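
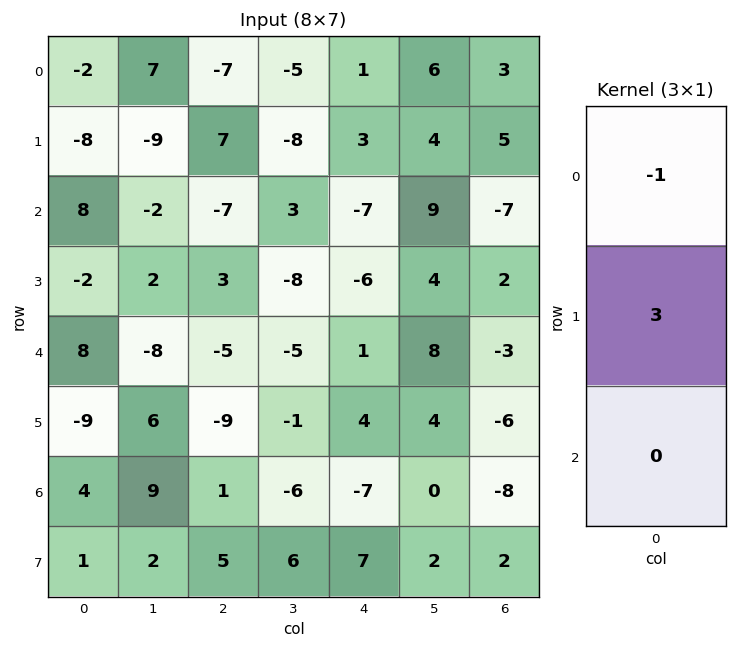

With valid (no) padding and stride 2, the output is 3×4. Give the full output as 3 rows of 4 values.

Output[0,0]: The receptive field on the input at this output position is [-2 / -8 / 8]. Elementwise product with the kernel and sum: -2·-1 + -8·3.
Output[0,1]: The receptive field on the input at this output position is [-7 / 7 / -7]. Elementwise product with the kernel and sum: -7·-1 + 7·3.

-22 28 8 12
-14 16 -11 13
-35 -22 11 -15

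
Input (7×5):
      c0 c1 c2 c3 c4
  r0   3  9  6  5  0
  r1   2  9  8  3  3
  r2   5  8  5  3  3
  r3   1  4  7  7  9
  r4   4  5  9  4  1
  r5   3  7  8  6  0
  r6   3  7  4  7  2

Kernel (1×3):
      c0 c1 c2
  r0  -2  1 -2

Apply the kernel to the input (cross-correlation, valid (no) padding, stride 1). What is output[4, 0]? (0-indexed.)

-21

The receptive field on the input at this output position is [4 5 9]. Elementwise product with the kernel and sum: 4·-2 + 5·1 + 9·-2.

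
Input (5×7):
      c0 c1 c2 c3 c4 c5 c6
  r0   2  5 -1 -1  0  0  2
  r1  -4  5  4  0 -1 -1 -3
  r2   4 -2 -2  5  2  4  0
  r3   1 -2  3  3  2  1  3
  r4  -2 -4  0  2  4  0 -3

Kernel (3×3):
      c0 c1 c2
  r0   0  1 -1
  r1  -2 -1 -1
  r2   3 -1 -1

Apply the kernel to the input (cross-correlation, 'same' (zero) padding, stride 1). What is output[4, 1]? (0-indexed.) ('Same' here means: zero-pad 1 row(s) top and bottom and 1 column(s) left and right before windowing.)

3

The receptive field on the zero-padded input at this output position is [1 -2 3 / -2 -4 0 / 0 0 0]. Elementwise product with the kernel and sum: -2·1 + 3·-1 + -2·-2 + -4·-1 + 0·-1 + 0·3 + 0·-1 + 0·-1.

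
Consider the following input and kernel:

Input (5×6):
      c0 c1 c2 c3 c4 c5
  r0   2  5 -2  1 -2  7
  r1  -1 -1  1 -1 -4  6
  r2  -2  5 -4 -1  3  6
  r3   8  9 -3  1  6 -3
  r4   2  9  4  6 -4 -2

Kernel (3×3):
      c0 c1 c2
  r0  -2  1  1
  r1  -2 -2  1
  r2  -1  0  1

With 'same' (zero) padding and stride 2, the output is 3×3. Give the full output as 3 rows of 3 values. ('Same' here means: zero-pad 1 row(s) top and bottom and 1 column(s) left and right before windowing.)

0 -5 16
16 -9 2
22 -40 -5

Output[0,0]: The receptive field on the zero-padded input at this output position is [0 0 0 / 0 2 5 / 0 -1 -1]. Elementwise product with the kernel and sum: 0·-2 + 0·1 + 0·1 + 0·-2 + 2·-2 + 5·1 + 0·-1 + -1·1.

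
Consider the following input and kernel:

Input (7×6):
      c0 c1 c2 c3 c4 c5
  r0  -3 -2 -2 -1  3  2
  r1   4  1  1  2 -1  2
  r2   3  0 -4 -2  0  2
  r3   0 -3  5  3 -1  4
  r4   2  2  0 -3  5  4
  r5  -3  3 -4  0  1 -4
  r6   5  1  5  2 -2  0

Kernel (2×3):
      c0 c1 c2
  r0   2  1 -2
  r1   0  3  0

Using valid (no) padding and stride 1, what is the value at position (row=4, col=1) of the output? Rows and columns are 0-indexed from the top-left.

-2

The receptive field on the input at this output position is [2 0 -3 / 3 -4 0]. Elementwise product with the kernel and sum: 2·2 + 0·1 + -3·-2 + -4·3.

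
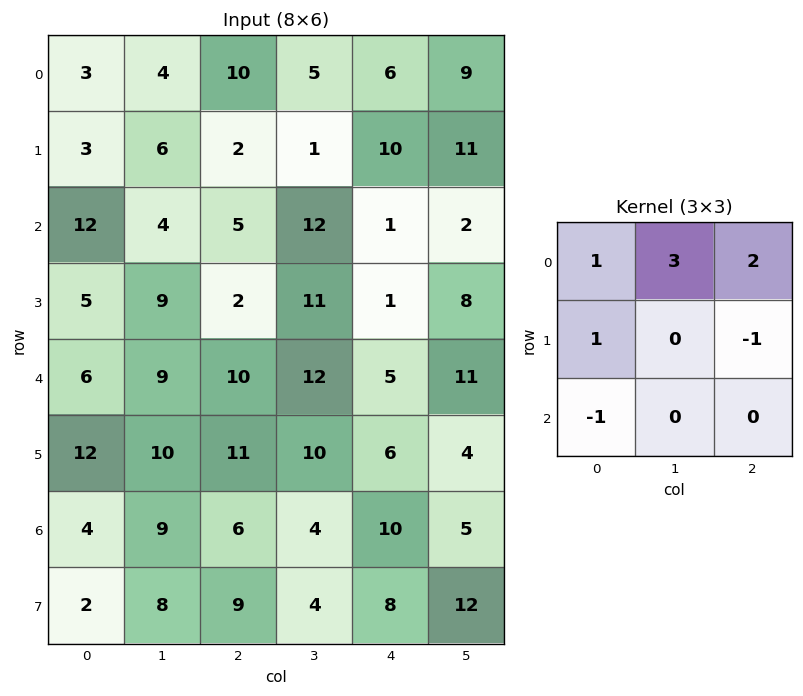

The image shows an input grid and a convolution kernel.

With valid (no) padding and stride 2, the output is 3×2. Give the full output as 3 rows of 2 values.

Output[0,0]: The receptive field on the input at this output position is [3 4 10 / 3 6 2 / 12 4 5]. Elementwise product with the kernel and sum: 3·1 + 4·3 + 10·2 + 3·1 + 2·-1 + 12·-1.

24 24
31 34
50 55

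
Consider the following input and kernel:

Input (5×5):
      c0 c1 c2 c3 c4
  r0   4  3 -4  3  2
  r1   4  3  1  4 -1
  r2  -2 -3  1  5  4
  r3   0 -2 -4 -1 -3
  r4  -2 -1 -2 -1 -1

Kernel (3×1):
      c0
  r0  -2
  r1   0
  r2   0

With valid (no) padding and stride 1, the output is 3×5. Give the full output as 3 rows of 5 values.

-8 -6 8 -6 -4
-8 -6 -2 -8 2
4 6 -2 -10 -8

Output[0,0]: The receptive field on the input at this output position is [4 / 4 / -2]. Elementwise product with the kernel and sum: 4·-2.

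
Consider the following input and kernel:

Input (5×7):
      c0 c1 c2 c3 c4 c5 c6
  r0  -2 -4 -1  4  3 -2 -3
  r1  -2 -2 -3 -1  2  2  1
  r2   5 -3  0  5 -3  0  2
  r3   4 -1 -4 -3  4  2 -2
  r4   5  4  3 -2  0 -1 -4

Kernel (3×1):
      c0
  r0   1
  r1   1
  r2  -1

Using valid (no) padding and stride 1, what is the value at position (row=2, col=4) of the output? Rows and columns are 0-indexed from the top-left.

1

The receptive field on the input at this output position is [-3 / 4 / 0]. Elementwise product with the kernel and sum: -3·1 + 4·1 + 0·-1.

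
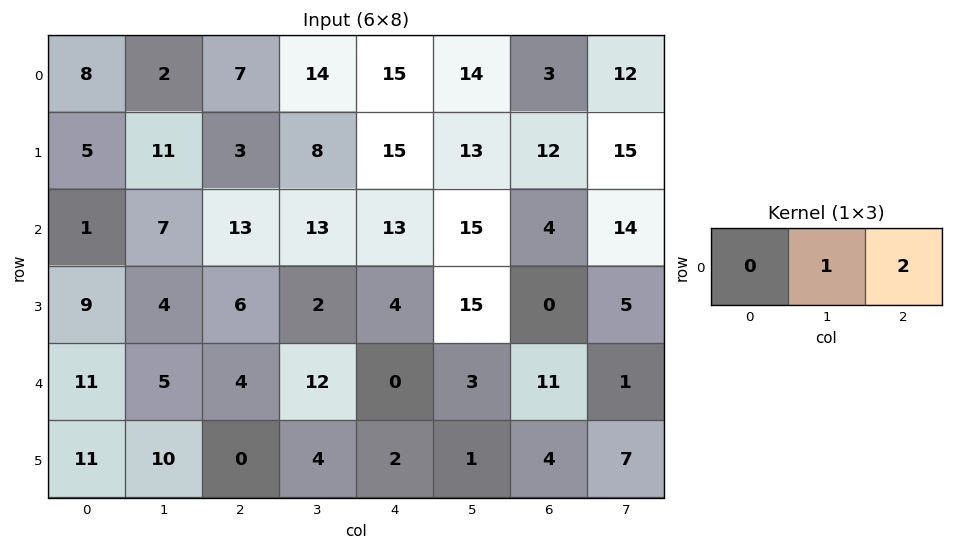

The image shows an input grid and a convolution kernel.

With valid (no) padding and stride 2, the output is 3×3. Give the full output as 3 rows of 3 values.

16 44 20
33 39 23
13 12 25

Output[0,0]: The receptive field on the input at this output position is [8 2 7]. Elementwise product with the kernel and sum: 2·1 + 7·2.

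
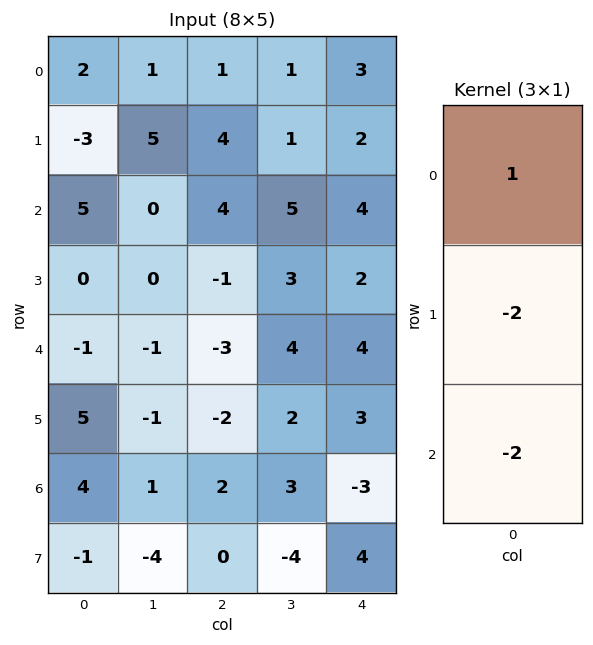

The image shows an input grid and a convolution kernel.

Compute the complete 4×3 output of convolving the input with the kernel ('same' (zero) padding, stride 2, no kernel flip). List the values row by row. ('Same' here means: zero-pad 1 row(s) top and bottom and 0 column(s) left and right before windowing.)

Output[0,0]: The receptive field on the zero-padded input at this output position is [0 / 2 / -3]. Elementwise product with the kernel and sum: 0·1 + 2·-2 + -3·-2.

2 -10 -10
-13 -2 -10
-8 9 -12
-1 -6 1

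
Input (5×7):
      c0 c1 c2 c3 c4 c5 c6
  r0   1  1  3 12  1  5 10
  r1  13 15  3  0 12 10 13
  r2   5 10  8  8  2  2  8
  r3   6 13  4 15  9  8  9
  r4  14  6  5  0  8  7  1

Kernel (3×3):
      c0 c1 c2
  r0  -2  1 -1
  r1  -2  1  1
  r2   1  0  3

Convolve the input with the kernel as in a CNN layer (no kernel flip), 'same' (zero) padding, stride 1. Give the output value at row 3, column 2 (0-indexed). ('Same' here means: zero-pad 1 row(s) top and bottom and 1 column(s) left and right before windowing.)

The receptive field on the zero-padded input at this output position is [10 8 8 / 13 4 15 / 6 5 0]. Elementwise product with the kernel and sum: 10·-2 + 8·1 + 8·-1 + 13·-2 + 4·1 + 15·1 + 6·1 + 0·3.

-21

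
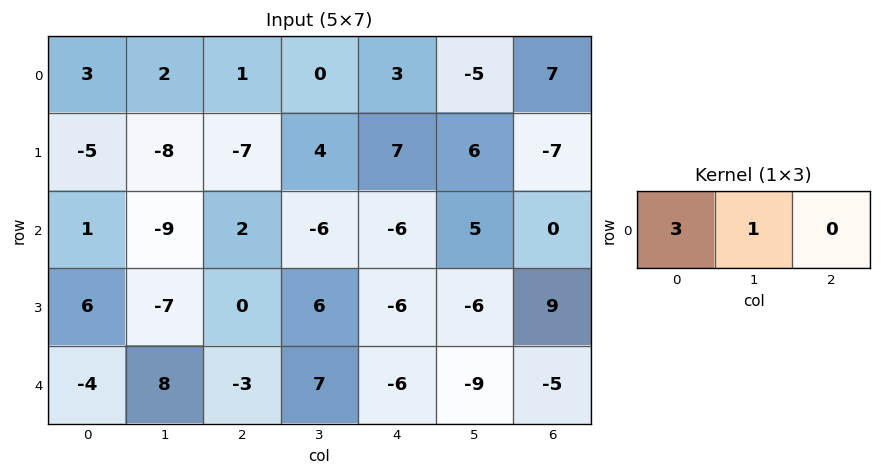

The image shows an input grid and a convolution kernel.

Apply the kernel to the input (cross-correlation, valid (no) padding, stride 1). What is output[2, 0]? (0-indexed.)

The receptive field on the input at this output position is [1 -9 2]. Elementwise product with the kernel and sum: 1·3 + -9·1.

-6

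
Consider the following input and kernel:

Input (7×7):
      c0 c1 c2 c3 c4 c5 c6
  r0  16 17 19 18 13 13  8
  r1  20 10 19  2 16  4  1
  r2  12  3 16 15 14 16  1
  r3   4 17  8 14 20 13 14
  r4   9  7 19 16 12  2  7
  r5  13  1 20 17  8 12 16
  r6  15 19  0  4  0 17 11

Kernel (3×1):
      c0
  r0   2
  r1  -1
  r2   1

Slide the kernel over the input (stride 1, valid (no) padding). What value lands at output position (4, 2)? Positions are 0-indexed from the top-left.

18

The receptive field on the input at this output position is [19 / 20 / 0]. Elementwise product with the kernel and sum: 19·2 + 20·-1 + 0·1.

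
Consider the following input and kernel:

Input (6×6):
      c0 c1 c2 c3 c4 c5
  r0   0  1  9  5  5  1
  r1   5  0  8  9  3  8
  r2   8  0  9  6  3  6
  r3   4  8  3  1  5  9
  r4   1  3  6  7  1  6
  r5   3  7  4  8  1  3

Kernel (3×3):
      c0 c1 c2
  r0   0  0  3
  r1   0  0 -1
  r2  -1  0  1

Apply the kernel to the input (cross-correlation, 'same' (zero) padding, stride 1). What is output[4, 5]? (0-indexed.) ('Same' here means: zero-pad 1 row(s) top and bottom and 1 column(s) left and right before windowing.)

The receptive field on the zero-padded input at this output position is [5 9 0 / 1 6 0 / 1 3 0]. Elementwise product with the kernel and sum: 0·3 + 0·-1 + 1·-1 + 0·1.

-1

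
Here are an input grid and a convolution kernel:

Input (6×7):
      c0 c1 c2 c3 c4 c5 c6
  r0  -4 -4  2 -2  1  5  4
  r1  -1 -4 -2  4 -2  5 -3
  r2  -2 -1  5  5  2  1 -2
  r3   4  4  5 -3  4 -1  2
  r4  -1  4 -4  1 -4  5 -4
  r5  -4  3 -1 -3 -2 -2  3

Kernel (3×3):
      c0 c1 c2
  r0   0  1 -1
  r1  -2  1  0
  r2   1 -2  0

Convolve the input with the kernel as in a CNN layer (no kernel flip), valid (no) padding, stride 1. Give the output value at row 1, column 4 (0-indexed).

The receptive field on the input at this output position is [-2 5 -3 / 2 1 -2 / 4 -1 2]. Elementwise product with the kernel and sum: 5·1 + -3·-1 + 2·-2 + 1·1 + 4·1 + -1·-2.

11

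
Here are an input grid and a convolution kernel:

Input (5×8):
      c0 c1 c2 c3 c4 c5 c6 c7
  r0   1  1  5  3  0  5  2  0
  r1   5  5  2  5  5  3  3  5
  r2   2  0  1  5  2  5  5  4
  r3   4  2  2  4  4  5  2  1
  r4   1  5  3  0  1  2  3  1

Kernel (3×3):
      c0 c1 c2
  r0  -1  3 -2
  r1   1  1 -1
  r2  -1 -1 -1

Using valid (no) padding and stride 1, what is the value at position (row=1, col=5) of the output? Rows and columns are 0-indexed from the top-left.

The receptive field on the input at this output position is [3 3 5 / 5 5 4 / 5 2 1]. Elementwise product with the kernel and sum: 3·-1 + 3·3 + 5·-2 + 5·1 + 5·1 + 4·-1 + 5·-1 + 2·-1 + 1·-1.

-6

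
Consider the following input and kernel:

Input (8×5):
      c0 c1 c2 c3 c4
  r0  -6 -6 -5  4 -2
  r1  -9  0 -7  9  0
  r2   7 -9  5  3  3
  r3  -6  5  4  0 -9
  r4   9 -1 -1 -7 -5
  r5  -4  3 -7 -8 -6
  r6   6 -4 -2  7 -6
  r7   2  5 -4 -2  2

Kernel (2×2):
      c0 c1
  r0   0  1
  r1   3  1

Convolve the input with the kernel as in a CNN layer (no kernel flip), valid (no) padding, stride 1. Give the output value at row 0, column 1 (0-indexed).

The receptive field on the input at this output position is [-6 -5 / 0 -7]. Elementwise product with the kernel and sum: -5·1 + 0·3 + -7·1.

-12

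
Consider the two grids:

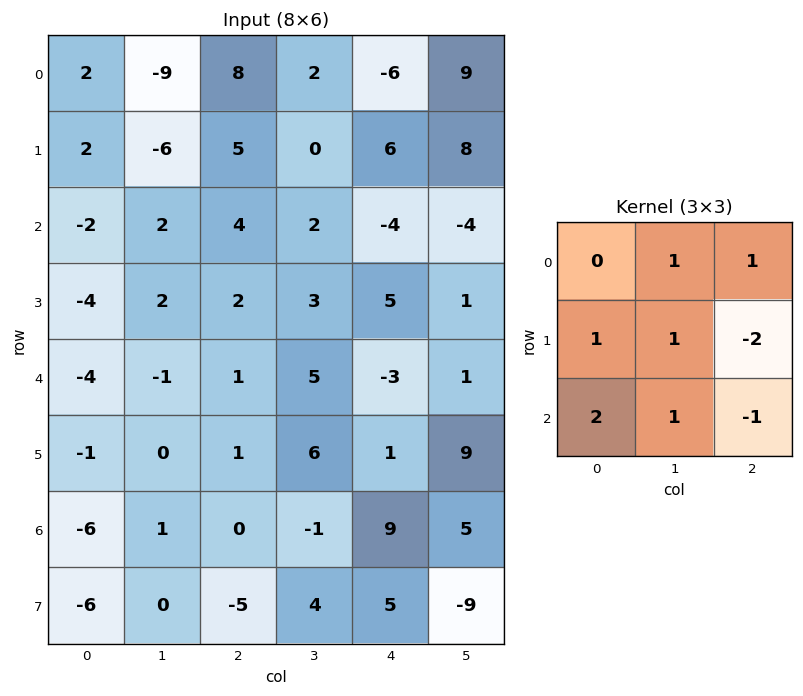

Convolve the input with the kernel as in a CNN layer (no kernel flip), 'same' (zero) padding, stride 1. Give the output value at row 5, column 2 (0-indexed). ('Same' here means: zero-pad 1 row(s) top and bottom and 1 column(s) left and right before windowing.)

-2

The receptive field on the zero-padded input at this output position is [-1 1 5 / 0 1 6 / 1 0 -1]. Elementwise product with the kernel and sum: 1·1 + 5·1 + 0·1 + 1·1 + 6·-2 + 1·2 + 0·1 + -1·-1.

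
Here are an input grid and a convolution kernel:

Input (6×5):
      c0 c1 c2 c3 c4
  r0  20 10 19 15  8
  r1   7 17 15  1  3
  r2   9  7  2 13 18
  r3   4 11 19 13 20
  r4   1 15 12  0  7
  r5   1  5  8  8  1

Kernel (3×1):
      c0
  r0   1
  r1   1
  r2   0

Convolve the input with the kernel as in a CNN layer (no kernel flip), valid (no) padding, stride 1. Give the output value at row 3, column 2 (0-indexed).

31

The receptive field on the input at this output position is [19 / 12 / 8]. Elementwise product with the kernel and sum: 19·1 + 12·1.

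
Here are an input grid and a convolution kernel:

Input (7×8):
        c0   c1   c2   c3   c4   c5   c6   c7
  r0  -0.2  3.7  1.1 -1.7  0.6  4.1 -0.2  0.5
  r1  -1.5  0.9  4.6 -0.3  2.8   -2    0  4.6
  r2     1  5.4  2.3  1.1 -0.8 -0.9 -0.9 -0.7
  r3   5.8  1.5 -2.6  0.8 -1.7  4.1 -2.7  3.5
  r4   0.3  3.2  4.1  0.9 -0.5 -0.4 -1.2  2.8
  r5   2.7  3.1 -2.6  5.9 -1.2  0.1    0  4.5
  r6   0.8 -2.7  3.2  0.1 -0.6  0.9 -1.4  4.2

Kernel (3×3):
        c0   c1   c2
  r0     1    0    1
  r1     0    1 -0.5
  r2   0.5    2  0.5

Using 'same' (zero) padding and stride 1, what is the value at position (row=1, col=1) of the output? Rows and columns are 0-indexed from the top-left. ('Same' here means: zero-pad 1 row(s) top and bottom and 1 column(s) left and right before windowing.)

11.95

The receptive field on the zero-padded input at this output position is [-0.2 3.7 1.1 / -1.5 0.9 4.6 / 1 5.4 2.3]. Elementwise product with the kernel and sum: -0.2·1 + 1.1·1 + 0.9·1 + 4.6·-0.5 + 1·0.5 + 5.4·2 + 2.3·0.5.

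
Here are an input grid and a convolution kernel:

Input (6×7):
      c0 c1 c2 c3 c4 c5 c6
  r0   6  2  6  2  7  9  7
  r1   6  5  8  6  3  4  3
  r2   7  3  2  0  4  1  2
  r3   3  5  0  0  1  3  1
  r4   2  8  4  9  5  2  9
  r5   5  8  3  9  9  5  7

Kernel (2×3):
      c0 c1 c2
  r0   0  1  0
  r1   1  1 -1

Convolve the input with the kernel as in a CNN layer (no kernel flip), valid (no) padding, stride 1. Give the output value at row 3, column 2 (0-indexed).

8

The receptive field on the input at this output position is [0 0 1 / 4 9 5]. Elementwise product with the kernel and sum: 0·1 + 4·1 + 9·1 + 5·-1.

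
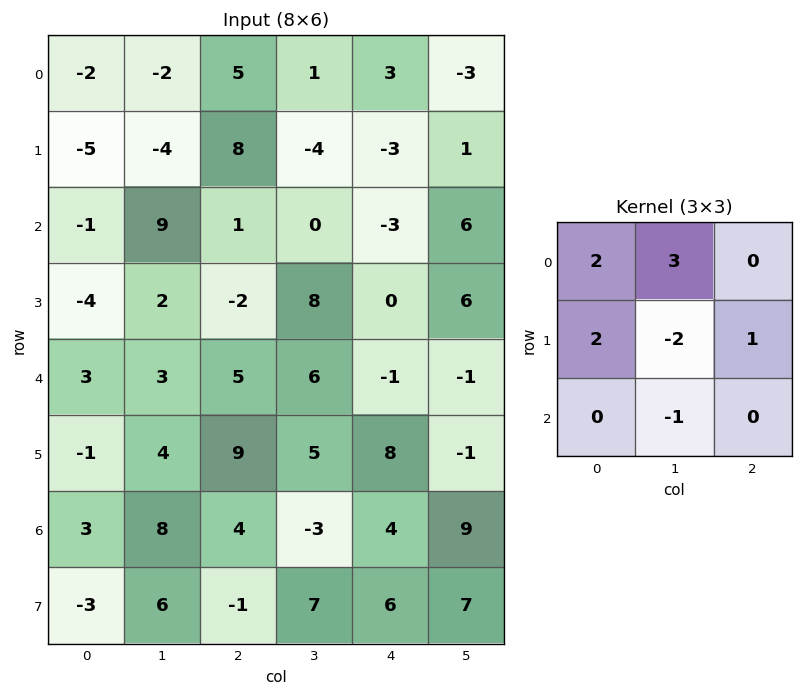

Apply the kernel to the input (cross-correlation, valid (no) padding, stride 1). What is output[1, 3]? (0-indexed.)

The receptive field on the input at this output position is [-4 -3 1 / 0 -3 6 / 8 0 6]. Elementwise product with the kernel and sum: -4·2 + -3·3 + 0·2 + -3·-2 + 6·1 + 0·-1.

-5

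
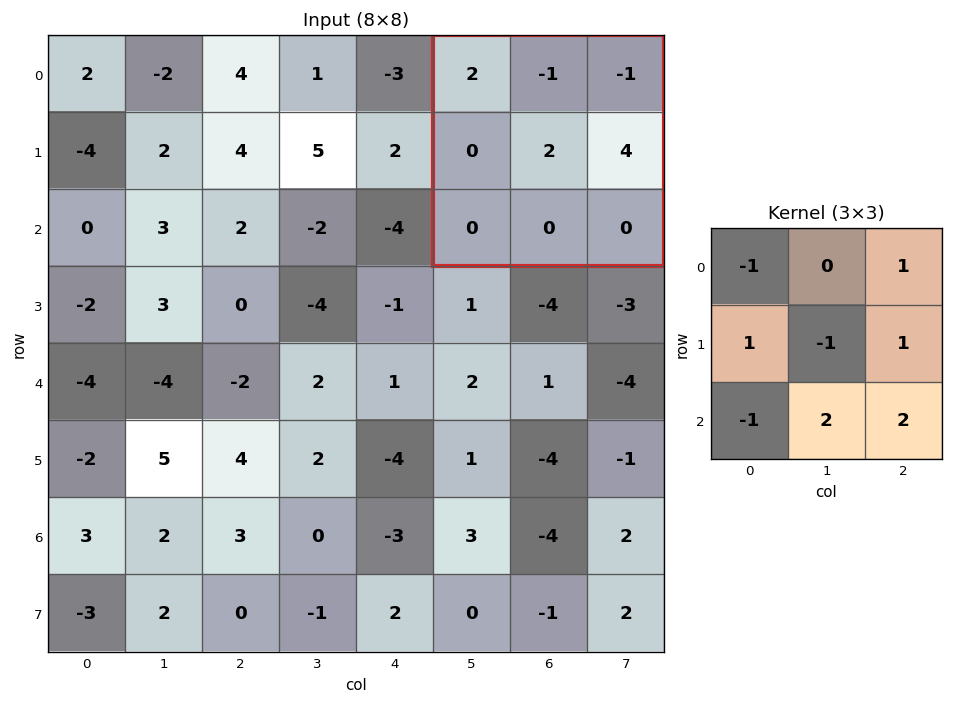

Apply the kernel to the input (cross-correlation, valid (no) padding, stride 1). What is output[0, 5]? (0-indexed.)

The receptive field on the input at this output position is [2 -1 -1 / 0 2 4 / 0 0 0]. Elementwise product with the kernel and sum: 2·-1 + -1·1 + 0·1 + 2·-1 + 4·1 + 0·-1 + 0·2 + 0·2.

-1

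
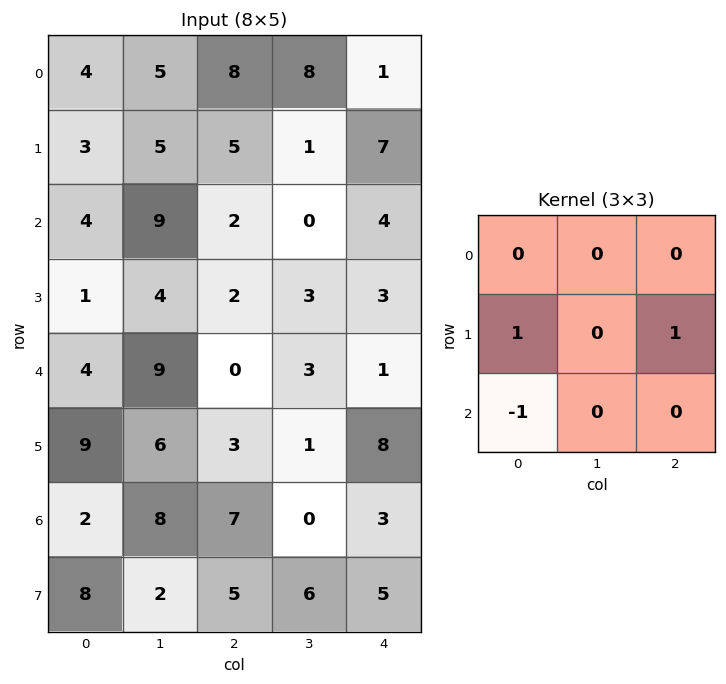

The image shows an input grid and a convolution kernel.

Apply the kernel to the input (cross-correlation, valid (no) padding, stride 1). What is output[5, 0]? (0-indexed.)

1

The receptive field on the input at this output position is [9 6 3 / 2 8 7 / 8 2 5]. Elementwise product with the kernel and sum: 2·1 + 7·1 + 8·-1.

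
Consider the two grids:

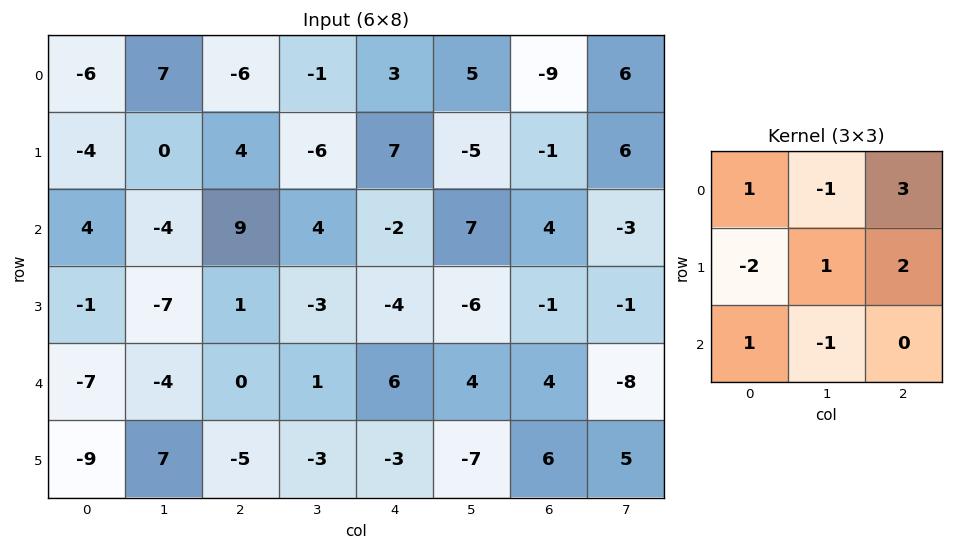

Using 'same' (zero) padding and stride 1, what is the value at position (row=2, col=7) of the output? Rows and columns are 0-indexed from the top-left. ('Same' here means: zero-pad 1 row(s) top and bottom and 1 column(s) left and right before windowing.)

-18

The receptive field on the zero-padded input at this output position is [-1 6 0 / 4 -3 0 / -1 -1 0]. Elementwise product with the kernel and sum: -1·1 + 6·-1 + 0·3 + 4·-2 + -3·1 + 0·2 + -1·1 + -1·-1.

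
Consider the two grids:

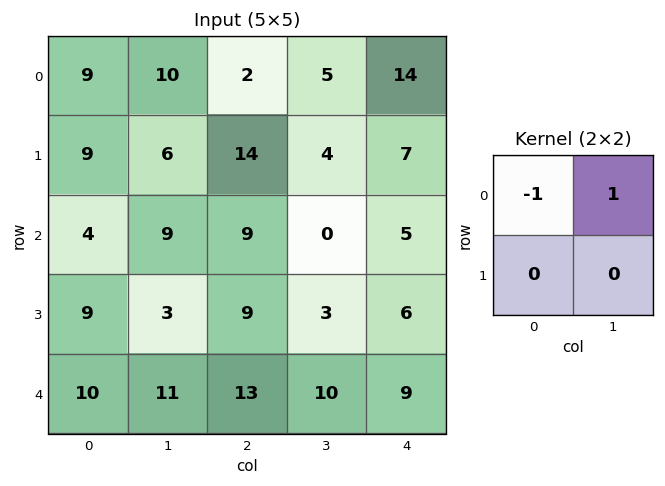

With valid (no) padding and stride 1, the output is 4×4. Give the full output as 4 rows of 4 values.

1 -8 3 9
-3 8 -10 3
5 0 -9 5
-6 6 -6 3

Output[0,0]: The receptive field on the input at this output position is [9 10 / 9 6]. Elementwise product with the kernel and sum: 9·-1 + 10·1.
Output[0,1]: The receptive field on the input at this output position is [10 2 / 6 14]. Elementwise product with the kernel and sum: 10·-1 + 2·1.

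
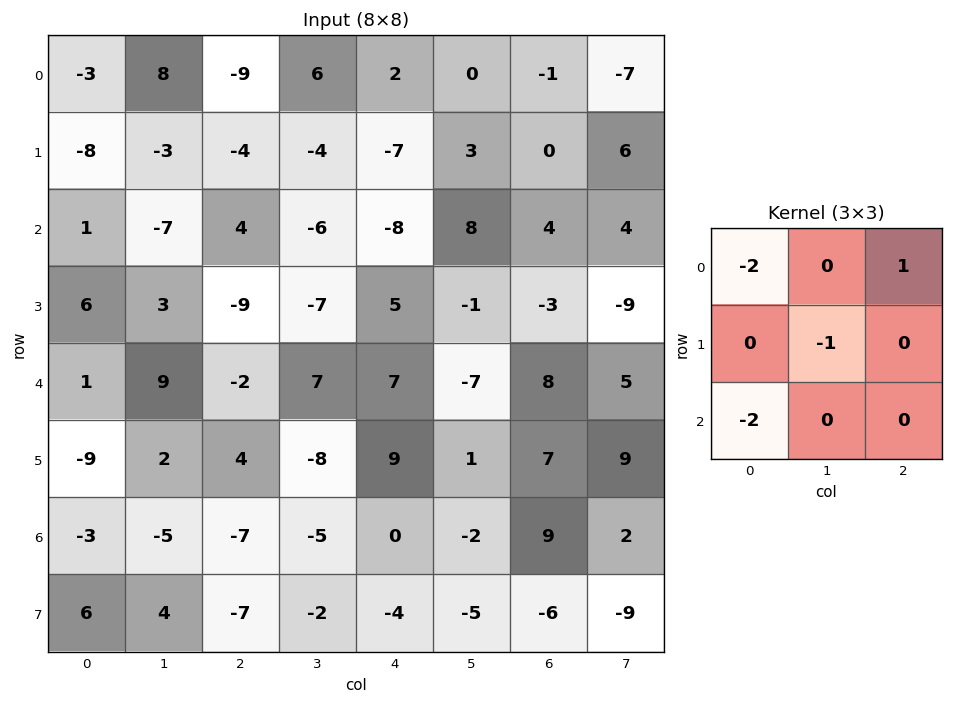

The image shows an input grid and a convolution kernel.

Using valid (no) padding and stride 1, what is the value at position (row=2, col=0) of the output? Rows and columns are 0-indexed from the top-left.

The receptive field on the input at this output position is [1 -7 4 / 6 3 -9 / 1 9 -2]. Elementwise product with the kernel and sum: 1·-2 + 4·1 + 3·-1 + 1·-2.

-3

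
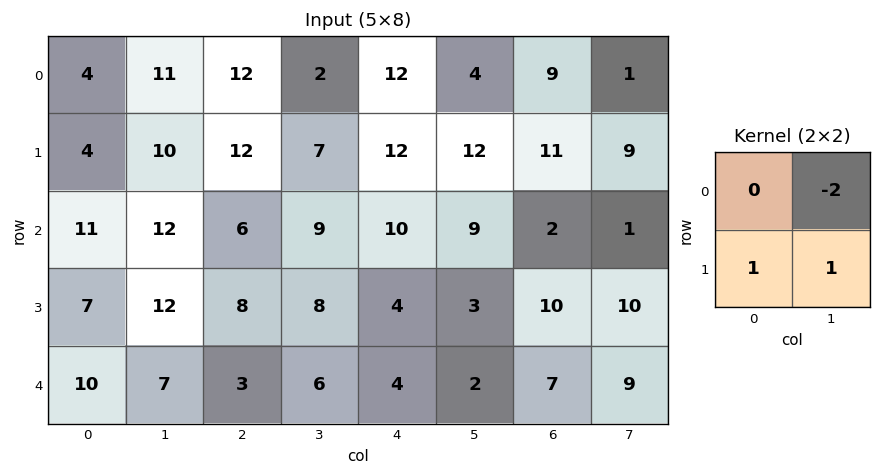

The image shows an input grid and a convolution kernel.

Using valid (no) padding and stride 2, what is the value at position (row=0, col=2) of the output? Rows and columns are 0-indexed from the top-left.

The receptive field on the input at this output position is [12 4 / 12 12]. Elementwise product with the kernel and sum: 4·-2 + 12·1 + 12·1.

16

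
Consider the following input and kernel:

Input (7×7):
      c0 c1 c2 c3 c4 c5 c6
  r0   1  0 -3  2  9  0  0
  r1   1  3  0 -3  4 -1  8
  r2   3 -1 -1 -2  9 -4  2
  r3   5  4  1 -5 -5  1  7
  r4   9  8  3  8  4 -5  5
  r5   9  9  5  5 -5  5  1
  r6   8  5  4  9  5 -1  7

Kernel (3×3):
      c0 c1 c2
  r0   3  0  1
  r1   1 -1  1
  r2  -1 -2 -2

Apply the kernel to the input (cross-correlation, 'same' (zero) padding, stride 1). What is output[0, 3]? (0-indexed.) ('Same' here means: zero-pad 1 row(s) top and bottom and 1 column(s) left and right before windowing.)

2

The receptive field on the zero-padded input at this output position is [0 0 0 / -3 2 9 / 0 -3 4]. Elementwise product with the kernel and sum: 0·3 + 0·1 + -3·1 + 2·-1 + 9·1 + 0·-1 + -3·-2 + 4·-2.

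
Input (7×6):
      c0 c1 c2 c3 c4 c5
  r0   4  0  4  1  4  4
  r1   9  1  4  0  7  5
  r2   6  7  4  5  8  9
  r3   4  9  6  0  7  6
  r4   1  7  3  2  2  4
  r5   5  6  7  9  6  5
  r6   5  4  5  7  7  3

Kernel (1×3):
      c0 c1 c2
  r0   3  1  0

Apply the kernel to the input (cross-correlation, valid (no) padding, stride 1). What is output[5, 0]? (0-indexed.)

21

The receptive field on the input at this output position is [5 6 7]. Elementwise product with the kernel and sum: 5·3 + 6·1.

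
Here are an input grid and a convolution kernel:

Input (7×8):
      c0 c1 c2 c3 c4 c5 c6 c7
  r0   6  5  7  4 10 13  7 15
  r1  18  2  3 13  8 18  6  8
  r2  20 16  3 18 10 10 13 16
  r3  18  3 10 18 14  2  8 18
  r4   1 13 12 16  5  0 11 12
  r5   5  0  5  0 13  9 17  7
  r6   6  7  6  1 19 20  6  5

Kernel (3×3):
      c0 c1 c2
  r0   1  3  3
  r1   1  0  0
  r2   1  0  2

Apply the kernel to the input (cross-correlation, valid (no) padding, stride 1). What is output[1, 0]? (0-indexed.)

91

The receptive field on the input at this output position is [18 2 3 / 20 16 3 / 18 3 10]. Elementwise product with the kernel and sum: 18·1 + 2·3 + 3·3 + 20·1 + 18·1 + 10·2.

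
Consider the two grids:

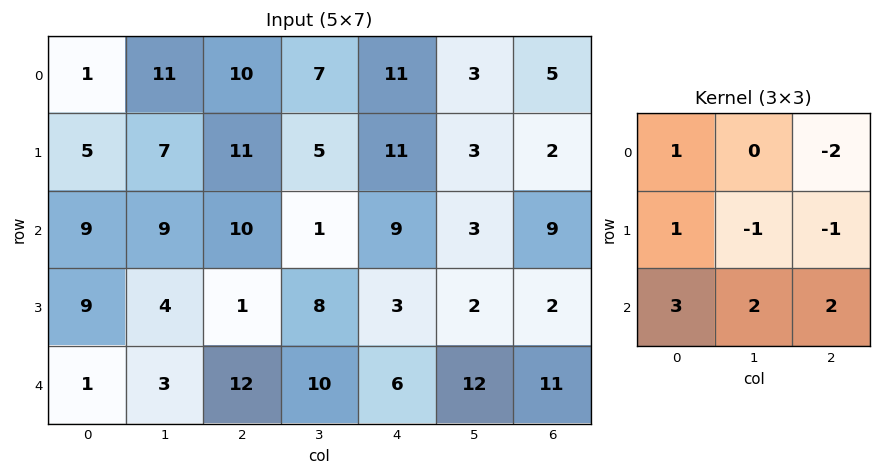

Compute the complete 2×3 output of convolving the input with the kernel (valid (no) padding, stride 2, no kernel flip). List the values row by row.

33 33 58
26 50 54

Output[0,0]: The receptive field on the input at this output position is [1 11 10 / 5 7 11 / 9 9 10]. Elementwise product with the kernel and sum: 1·1 + 10·-2 + 5·1 + 7·-1 + 11·-1 + 9·3 + 9·2 + 10·2.
Output[0,1]: The receptive field on the input at this output position is [10 7 11 / 11 5 11 / 10 1 9]. Elementwise product with the kernel and sum: 10·1 + 11·-2 + 11·1 + 5·-1 + 11·-1 + 10·3 + 1·2 + 9·2.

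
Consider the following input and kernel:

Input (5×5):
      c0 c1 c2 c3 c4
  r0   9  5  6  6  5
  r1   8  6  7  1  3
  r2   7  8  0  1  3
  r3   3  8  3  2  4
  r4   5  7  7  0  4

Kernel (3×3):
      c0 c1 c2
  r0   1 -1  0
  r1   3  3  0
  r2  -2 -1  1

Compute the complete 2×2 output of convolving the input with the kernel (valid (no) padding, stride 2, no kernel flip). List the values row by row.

24 26
22 4

Output[0,0]: The receptive field on the input at this output position is [9 5 6 / 8 6 7 / 7 8 0]. Elementwise product with the kernel and sum: 9·1 + 5·-1 + 8·3 + 6·3 + 7·-2 + 8·-1 + 0·1.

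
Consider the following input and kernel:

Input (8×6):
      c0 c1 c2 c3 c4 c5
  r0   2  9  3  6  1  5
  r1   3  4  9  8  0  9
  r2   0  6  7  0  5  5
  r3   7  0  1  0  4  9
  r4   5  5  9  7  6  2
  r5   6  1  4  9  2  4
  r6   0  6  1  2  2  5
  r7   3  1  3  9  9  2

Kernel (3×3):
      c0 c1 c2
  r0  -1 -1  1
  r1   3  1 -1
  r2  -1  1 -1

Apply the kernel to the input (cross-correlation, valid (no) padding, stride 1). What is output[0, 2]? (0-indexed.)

15

The receptive field on the input at this output position is [3 6 1 / 9 8 0 / 7 0 5]. Elementwise product with the kernel and sum: 3·-1 + 6·-1 + 1·1 + 9·3 + 8·1 + 0·-1 + 7·-1 + 0·1 + 5·-1.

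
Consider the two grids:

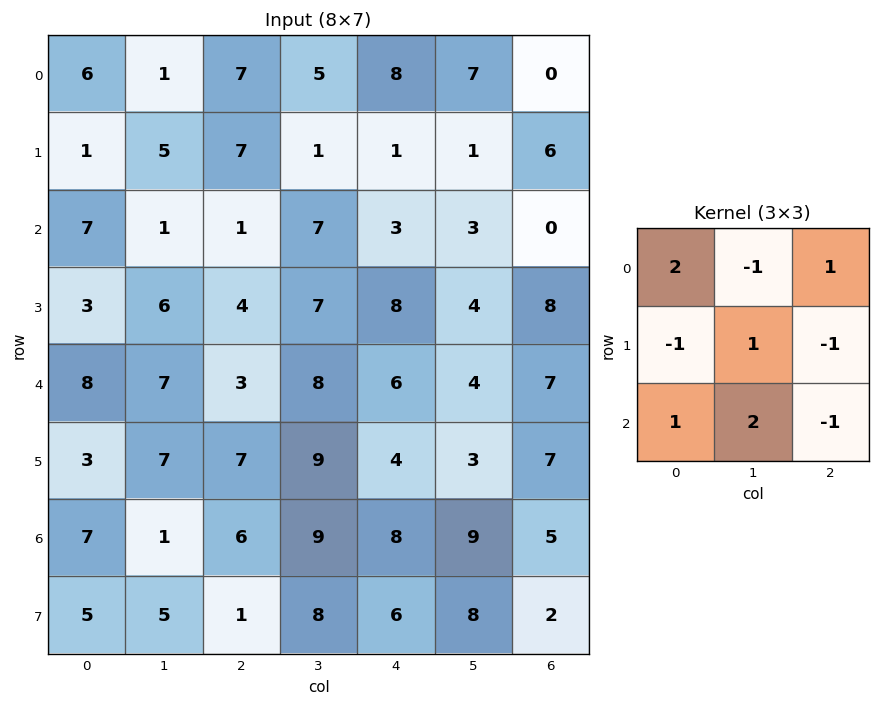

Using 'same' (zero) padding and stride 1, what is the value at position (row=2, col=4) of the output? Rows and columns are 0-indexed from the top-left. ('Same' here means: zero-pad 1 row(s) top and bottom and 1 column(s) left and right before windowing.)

The receptive field on the zero-padded input at this output position is [1 1 1 / 7 3 3 / 7 8 4]. Elementwise product with the kernel and sum: 1·2 + 1·-1 + 1·1 + 7·-1 + 3·1 + 3·-1 + 7·1 + 8·2 + 4·-1.

14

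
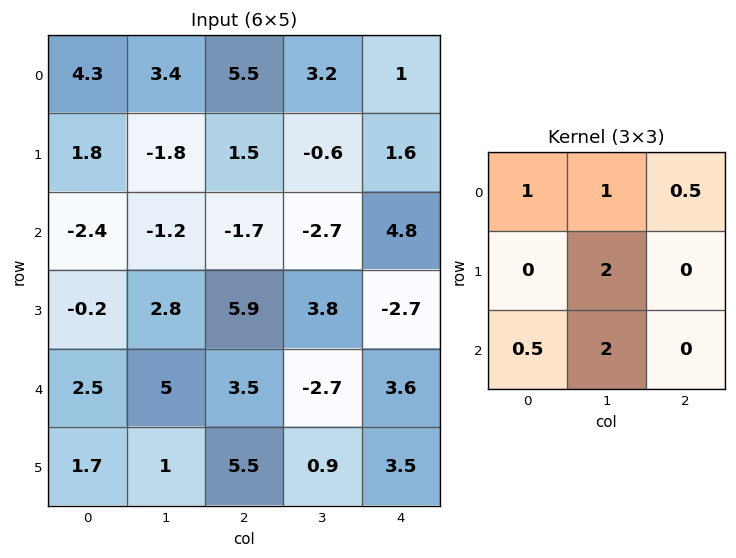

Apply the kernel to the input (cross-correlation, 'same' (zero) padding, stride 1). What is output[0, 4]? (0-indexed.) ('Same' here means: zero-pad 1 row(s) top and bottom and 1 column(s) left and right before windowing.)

4.9

The receptive field on the zero-padded input at this output position is [0 0 0 / 3.2 1 0 / -0.6 1.6 0]. Elementwise product with the kernel and sum: 0·1 + 0·1 + 0·0.5 + 1·2 + -0.6·0.5 + 1.6·2.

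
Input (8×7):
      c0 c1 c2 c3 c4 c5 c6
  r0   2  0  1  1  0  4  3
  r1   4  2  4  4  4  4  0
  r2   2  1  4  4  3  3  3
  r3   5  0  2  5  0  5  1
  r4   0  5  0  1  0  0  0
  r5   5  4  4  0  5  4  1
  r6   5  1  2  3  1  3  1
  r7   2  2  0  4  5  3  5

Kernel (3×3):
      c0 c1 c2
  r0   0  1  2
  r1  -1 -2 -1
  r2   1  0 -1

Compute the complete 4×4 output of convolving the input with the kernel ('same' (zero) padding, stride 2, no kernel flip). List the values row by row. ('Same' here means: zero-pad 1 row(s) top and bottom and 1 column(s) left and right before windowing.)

Output[0,0]: The receptive field on the zero-padded input at this output position is [0 0 0 / 0 2 0 / 0 4 2]. Elementwise product with the kernel and sum: 0·1 + 0·2 + 0·-1 + 2·-2 + 0·-1 + 0·1 + 2·-1.
Output[0,1]: The receptive field on the zero-padded input at this output position is [0 0 0 / 0 1 1 / 2 4 4]. Elementwise product with the kernel and sum: 0·1 + 0·2 + 0·-1 + 1·-2 + 1·-1 + 2·1 + 4·-1.

-6 -5 -5 -6
3 -6 -1 -4
-4 10 5 5
0 -6 6 -1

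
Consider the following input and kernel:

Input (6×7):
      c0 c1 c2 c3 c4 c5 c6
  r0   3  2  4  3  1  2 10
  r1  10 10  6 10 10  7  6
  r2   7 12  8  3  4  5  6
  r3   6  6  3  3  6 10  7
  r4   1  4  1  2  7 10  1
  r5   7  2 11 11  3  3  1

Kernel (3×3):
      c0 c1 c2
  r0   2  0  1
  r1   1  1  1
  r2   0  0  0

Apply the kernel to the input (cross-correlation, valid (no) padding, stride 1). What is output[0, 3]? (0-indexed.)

The receptive field on the input at this output position is [3 1 2 / 10 10 7 / 3 4 5]. Elementwise product with the kernel and sum: 3·2 + 2·1 + 10·1 + 10·1 + 7·1.

35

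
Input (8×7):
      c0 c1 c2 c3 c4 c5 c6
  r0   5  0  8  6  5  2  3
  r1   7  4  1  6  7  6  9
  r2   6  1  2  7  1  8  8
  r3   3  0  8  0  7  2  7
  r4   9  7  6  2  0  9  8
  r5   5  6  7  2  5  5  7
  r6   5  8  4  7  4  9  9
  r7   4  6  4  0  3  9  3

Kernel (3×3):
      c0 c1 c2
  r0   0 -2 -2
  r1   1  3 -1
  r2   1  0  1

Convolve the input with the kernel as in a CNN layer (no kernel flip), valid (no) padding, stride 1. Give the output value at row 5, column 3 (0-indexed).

The receptive field on the input at this output position is [2 5 5 / 7 4 9 / 0 3 9]. Elementwise product with the kernel and sum: 5·-2 + 5·-2 + 7·1 + 4·3 + 9·-1 + 0·1 + 9·1.

-1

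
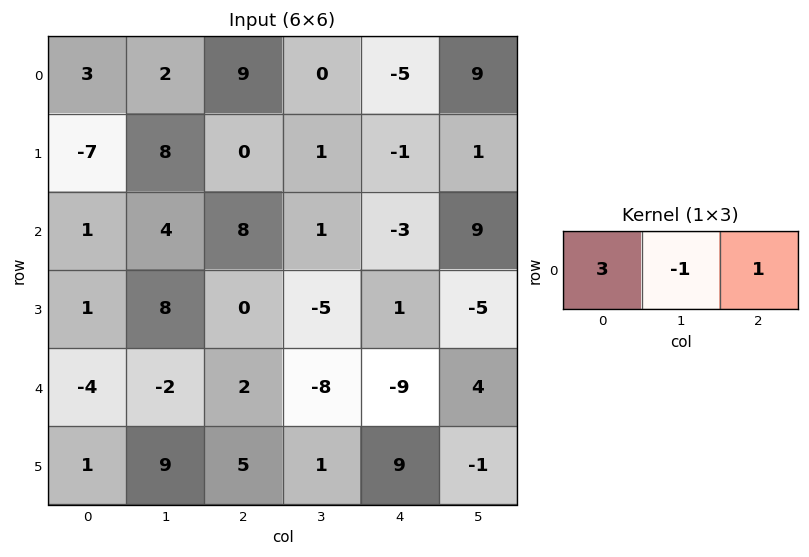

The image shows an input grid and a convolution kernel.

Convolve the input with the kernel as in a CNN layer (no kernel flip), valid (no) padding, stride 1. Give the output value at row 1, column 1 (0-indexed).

25

The receptive field on the input at this output position is [8 0 1]. Elementwise product with the kernel and sum: 8·3 + 0·-1 + 1·1.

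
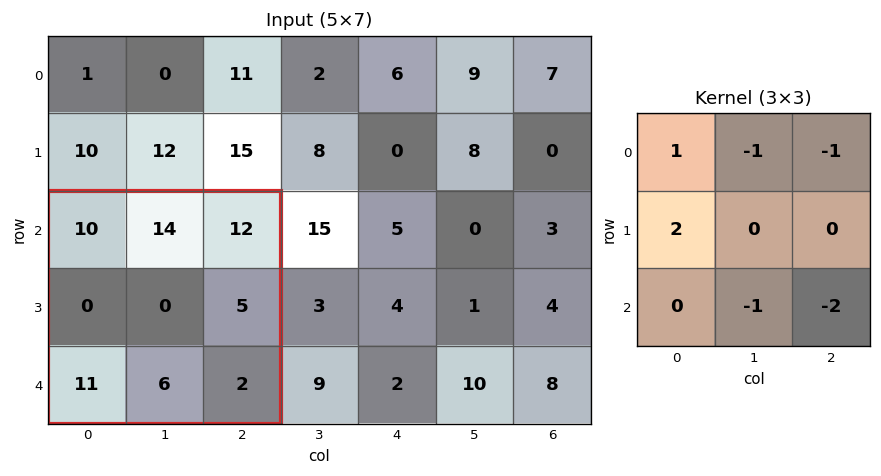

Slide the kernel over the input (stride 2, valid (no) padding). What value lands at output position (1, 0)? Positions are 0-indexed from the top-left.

The receptive field on the input at this output position is [10 14 12 / 0 0 5 / 11 6 2]. Elementwise product with the kernel and sum: 10·1 + 14·-1 + 12·-1 + 0·2 + 6·-1 + 2·-2.

-26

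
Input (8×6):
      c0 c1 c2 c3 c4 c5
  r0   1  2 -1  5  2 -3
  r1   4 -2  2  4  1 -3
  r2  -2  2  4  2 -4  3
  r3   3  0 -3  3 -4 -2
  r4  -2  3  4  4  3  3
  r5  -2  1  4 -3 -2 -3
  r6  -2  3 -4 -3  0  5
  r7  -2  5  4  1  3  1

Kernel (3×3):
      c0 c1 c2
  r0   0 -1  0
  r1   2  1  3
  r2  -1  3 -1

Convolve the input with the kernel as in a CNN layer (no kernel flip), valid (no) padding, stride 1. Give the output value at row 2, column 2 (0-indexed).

-12

The receptive field on the input at this output position is [4 2 -4 / -3 3 -4 / 4 4 3]. Elementwise product with the kernel and sum: 2·-1 + -3·2 + 3·1 + -4·3 + 4·-1 + 4·3 + 3·-1.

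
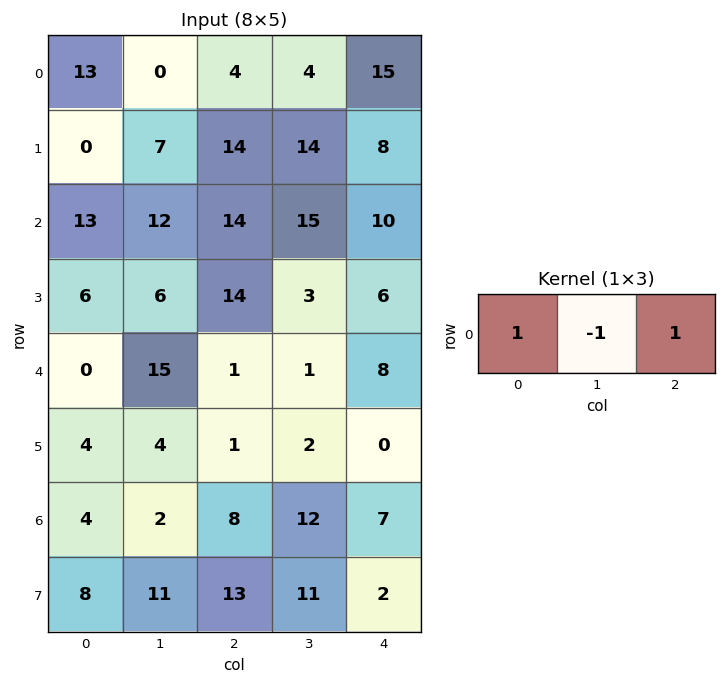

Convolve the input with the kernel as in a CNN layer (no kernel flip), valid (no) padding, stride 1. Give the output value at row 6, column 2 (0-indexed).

The receptive field on the input at this output position is [8 12 7]. Elementwise product with the kernel and sum: 8·1 + 12·-1 + 7·1.

3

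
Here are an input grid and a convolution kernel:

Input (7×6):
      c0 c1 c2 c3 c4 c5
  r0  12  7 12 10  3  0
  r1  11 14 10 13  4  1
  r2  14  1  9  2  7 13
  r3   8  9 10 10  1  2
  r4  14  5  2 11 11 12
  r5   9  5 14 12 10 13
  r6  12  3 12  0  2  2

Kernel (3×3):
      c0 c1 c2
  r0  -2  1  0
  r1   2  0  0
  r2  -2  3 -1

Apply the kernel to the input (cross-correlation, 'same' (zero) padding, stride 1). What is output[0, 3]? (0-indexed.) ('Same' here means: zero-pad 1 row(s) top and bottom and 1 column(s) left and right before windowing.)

39

The receptive field on the zero-padded input at this output position is [0 0 0 / 12 10 3 / 10 13 4]. Elementwise product with the kernel and sum: 0·-2 + 0·1 + 12·2 + 10·-2 + 13·3 + 4·-1.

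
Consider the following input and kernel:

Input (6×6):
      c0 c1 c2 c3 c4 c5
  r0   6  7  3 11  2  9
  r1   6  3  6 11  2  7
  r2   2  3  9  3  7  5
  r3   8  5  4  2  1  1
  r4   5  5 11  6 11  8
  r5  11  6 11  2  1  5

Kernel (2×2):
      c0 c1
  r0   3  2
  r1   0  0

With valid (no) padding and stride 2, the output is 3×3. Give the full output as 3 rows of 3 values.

32 31 24
12 33 31
25 45 49

Output[0,0]: The receptive field on the input at this output position is [6 7 / 6 3]. Elementwise product with the kernel and sum: 6·3 + 7·2.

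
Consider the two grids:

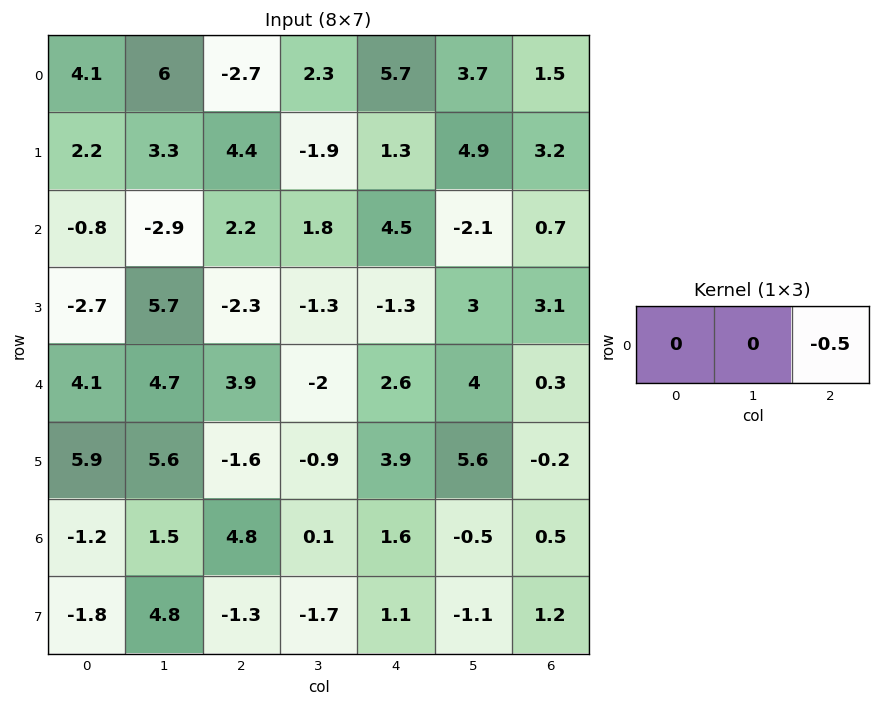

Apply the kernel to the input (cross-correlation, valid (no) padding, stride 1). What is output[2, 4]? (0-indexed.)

The receptive field on the input at this output position is [4.5 -2.1 0.7]. Elementwise product with the kernel and sum: 0.7·-0.5.

-0.35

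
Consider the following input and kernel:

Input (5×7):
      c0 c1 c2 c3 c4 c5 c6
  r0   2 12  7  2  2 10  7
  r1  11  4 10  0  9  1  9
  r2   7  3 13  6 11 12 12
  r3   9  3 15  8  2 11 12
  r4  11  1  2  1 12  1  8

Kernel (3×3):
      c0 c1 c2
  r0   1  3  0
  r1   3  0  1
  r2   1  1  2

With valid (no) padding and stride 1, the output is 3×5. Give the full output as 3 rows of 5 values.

Output[0,0]: The receptive field on the input at this output position is [2 12 7 / 11 4 10 / 7 3 13]. Elementwise product with the kernel and sum: 2·1 + 12·3 + 11·3 + 10·1 + 7·1 + 3·1 + 13·2.

117 73 93 50 115
99 83 87 89 94
74 64 105 89 94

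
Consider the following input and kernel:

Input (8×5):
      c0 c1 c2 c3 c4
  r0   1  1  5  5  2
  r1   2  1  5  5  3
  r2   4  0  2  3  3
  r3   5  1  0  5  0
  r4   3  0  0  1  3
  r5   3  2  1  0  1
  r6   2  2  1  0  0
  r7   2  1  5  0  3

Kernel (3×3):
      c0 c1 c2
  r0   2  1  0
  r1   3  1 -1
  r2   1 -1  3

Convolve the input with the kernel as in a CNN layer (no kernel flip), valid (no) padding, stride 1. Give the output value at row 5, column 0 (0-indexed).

The receptive field on the input at this output position is [3 2 1 / 2 2 1 / 2 1 5]. Elementwise product with the kernel and sum: 3·2 + 2·1 + 2·3 + 2·1 + 1·-1 + 2·1 + 1·-1 + 5·3.

31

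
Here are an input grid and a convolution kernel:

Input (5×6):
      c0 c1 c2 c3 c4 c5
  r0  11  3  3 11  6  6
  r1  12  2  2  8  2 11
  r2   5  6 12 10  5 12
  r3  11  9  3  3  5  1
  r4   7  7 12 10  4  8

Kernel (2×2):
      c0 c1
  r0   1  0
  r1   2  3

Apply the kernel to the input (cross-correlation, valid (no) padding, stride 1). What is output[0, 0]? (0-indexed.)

41

The receptive field on the input at this output position is [11 3 / 12 2]. Elementwise product with the kernel and sum: 11·1 + 12·2 + 2·3.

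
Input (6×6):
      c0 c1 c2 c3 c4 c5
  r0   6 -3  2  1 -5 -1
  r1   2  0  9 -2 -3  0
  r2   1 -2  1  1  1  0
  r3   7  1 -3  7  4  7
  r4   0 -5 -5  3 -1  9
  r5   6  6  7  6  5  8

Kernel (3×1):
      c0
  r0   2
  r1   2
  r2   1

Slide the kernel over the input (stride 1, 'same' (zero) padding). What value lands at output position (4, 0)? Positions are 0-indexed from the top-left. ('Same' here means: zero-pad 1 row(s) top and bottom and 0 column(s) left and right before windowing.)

The receptive field on the zero-padded input at this output position is [7 / 0 / 6]. Elementwise product with the kernel and sum: 7·2 + 0·2 + 6·1.

20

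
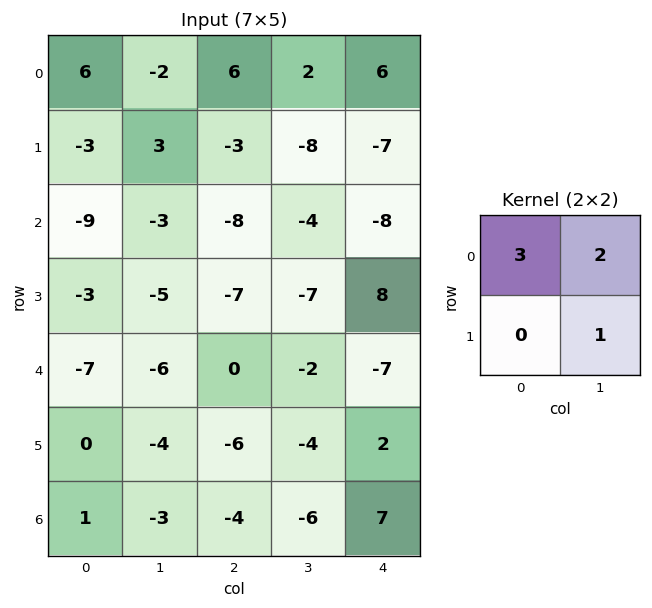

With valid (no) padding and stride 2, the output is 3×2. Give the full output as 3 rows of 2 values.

17 14
-38 -39
-37 -8

Output[0,0]: The receptive field on the input at this output position is [6 -2 / -3 3]. Elementwise product with the kernel and sum: 6·3 + -2·2 + 3·1.
Output[0,1]: The receptive field on the input at this output position is [6 2 / -3 -8]. Elementwise product with the kernel and sum: 6·3 + 2·2 + -8·1.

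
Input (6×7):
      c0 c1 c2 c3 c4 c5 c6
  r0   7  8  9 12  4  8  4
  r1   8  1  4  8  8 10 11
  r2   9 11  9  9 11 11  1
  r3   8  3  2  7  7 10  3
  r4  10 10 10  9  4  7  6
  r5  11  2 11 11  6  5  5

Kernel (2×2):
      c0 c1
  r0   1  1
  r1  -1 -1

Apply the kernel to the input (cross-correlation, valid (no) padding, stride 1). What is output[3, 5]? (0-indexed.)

The receptive field on the input at this output position is [10 3 / 7 6]. Elementwise product with the kernel and sum: 10·1 + 3·1 + 7·-1 + 6·-1.

0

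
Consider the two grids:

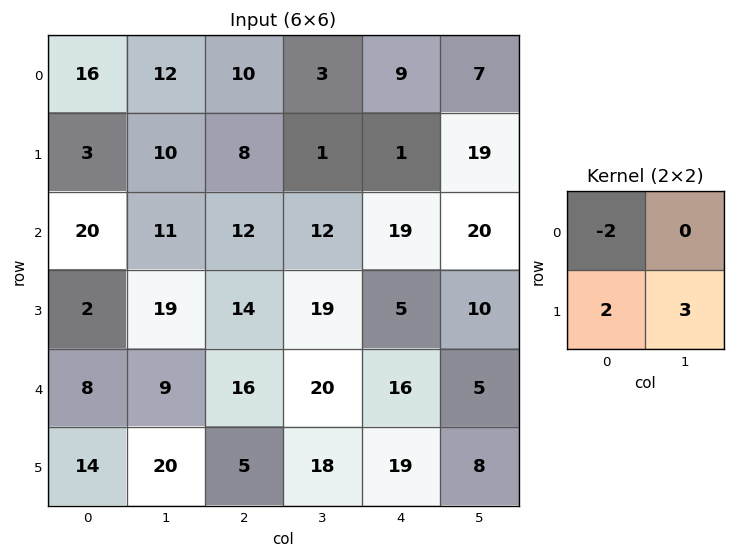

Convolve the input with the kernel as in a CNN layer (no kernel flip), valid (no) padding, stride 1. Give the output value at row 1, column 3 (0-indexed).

79

The receptive field on the input at this output position is [1 1 / 12 19]. Elementwise product with the kernel and sum: 1·-2 + 12·2 + 19·3.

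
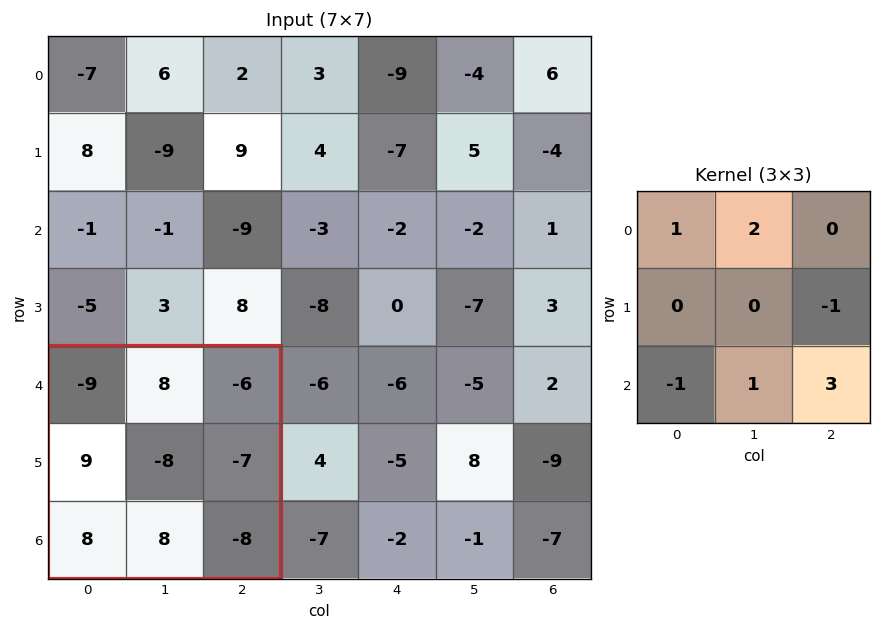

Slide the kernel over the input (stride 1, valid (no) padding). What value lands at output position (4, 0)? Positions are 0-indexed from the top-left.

-10

The receptive field on the input at this output position is [-9 8 -6 / 9 -8 -7 / 8 8 -8]. Elementwise product with the kernel and sum: -9·1 + 8·2 + -7·-1 + 8·-1 + 8·1 + -8·3.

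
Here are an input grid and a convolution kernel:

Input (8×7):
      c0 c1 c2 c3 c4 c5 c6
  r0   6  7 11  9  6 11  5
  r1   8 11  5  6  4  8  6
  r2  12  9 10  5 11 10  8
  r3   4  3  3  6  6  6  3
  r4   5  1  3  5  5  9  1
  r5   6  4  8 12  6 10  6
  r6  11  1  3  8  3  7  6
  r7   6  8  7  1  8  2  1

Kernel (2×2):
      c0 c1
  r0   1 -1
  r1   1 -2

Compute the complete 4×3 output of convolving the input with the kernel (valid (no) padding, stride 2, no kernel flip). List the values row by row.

-15 -5 -17
1 -4 -5
2 -18 -18
0 0 0

Output[0,0]: The receptive field on the input at this output position is [6 7 / 8 11]. Elementwise product with the kernel and sum: 6·1 + 7·-1 + 8·1 + 11·-2.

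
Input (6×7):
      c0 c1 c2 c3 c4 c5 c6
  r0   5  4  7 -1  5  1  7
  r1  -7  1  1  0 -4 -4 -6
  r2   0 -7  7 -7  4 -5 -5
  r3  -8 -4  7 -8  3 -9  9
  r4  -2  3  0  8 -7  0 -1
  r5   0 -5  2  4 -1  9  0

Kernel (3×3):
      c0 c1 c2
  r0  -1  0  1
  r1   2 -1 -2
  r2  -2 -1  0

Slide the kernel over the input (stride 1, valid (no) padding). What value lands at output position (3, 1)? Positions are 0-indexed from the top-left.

-6

The receptive field on the input at this output position is [-4 7 -8 / 3 0 8 / -5 2 4]. Elementwise product with the kernel and sum: -4·-1 + -8·1 + 3·2 + 0·-1 + 8·-2 + -5·-2 + 2·-1.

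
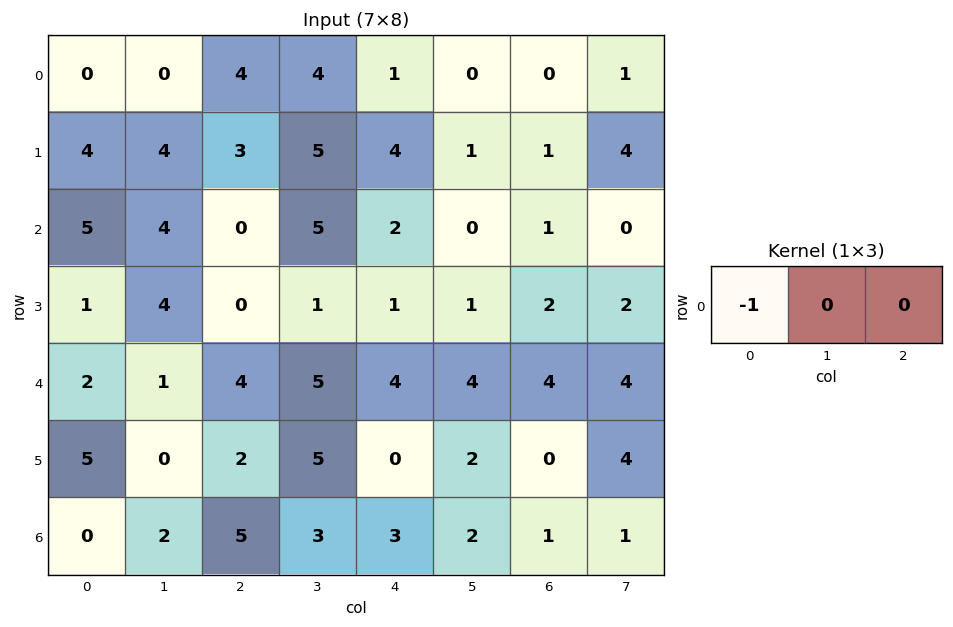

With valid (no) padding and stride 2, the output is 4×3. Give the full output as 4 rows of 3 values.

0 -4 -1
-5 0 -2
-2 -4 -4
0 -5 -3

Output[0,0]: The receptive field on the input at this output position is [0 0 4]. Elementwise product with the kernel and sum: 0·-1.
Output[0,1]: The receptive field on the input at this output position is [4 4 1]. Elementwise product with the kernel and sum: 4·-1.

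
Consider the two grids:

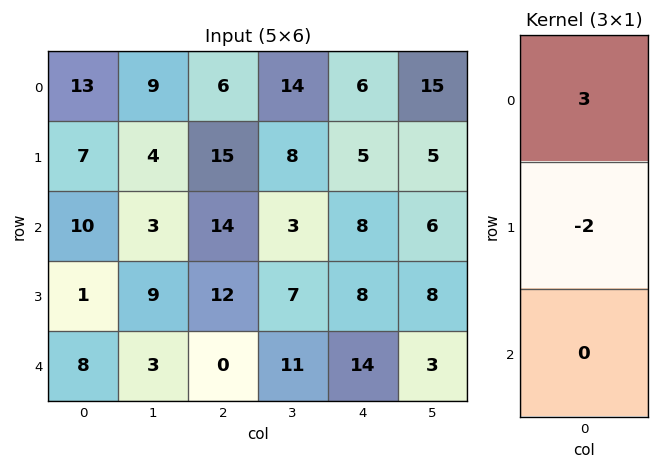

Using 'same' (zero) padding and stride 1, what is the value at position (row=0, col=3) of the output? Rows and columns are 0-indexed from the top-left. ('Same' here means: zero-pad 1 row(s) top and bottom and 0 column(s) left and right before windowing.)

-28

The receptive field on the zero-padded input at this output position is [0 / 14 / 8]. Elementwise product with the kernel and sum: 0·3 + 14·-2.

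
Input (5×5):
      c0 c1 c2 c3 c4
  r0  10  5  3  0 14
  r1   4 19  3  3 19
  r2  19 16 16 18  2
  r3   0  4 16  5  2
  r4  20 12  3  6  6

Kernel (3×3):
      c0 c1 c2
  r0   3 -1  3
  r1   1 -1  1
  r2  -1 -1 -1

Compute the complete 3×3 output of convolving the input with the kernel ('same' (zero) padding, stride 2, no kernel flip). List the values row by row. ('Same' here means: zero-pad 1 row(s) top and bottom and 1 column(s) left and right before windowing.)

-28 -23 -36
46 56 -1
4 26 13

Output[0,0]: The receptive field on the zero-padded input at this output position is [0 0 0 / 0 10 5 / 0 4 19]. Elementwise product with the kernel and sum: 0·3 + 0·-1 + 0·3 + 0·1 + 10·-1 + 5·1 + 0·-1 + 4·-1 + 19·-1.
Output[0,1]: The receptive field on the zero-padded input at this output position is [0 0 0 / 5 3 0 / 19 3 3]. Elementwise product with the kernel and sum: 0·3 + 0·-1 + 0·3 + 5·1 + 3·-1 + 0·1 + 19·-1 + 3·-1 + 3·-1.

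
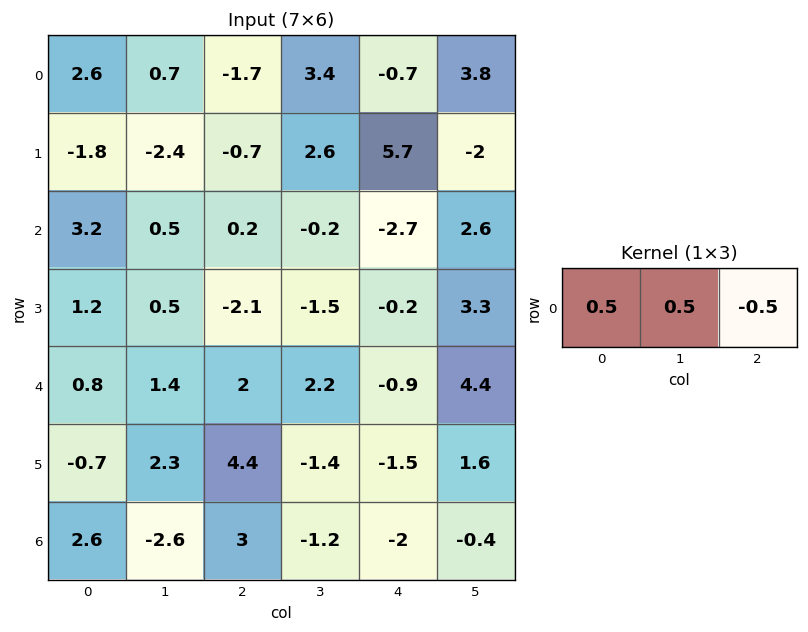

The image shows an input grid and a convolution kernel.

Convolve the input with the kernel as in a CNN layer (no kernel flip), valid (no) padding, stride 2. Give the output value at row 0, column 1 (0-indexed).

1.2

The receptive field on the input at this output position is [-1.7 3.4 -0.7]. Elementwise product with the kernel and sum: -1.7·0.5 + 3.4·0.5 + -0.7·-0.5.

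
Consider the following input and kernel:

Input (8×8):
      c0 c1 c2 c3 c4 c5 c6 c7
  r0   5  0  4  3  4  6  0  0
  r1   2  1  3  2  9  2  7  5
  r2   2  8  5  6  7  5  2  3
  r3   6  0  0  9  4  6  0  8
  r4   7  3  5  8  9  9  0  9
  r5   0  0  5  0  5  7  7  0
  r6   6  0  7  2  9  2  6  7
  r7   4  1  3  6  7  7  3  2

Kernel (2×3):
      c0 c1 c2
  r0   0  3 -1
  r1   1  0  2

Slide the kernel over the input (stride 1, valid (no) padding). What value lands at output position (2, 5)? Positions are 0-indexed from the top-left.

25

The receptive field on the input at this output position is [5 2 3 / 6 0 8]. Elementwise product with the kernel and sum: 2·3 + 3·-1 + 6·1 + 8·2.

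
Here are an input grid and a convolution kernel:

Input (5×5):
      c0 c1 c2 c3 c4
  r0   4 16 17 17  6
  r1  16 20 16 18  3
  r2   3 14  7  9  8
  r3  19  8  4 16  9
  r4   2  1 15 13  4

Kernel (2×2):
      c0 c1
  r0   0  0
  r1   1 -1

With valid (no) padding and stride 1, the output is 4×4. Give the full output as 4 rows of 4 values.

Output[0,0]: The receptive field on the input at this output position is [4 16 / 16 20]. Elementwise product with the kernel and sum: 16·1 + 20·-1.
Output[0,1]: The receptive field on the input at this output position is [16 17 / 20 16]. Elementwise product with the kernel and sum: 20·1 + 16·-1.

-4 4 -2 15
-11 7 -2 1
11 4 -12 7
1 -14 2 9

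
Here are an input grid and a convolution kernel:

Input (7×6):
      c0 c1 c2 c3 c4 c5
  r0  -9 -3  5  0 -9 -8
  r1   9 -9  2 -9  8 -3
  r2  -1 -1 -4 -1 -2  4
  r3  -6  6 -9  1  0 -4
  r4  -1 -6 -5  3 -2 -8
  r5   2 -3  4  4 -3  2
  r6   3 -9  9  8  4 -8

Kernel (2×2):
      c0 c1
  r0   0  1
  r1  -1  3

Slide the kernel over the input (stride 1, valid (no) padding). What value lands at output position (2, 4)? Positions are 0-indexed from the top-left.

The receptive field on the input at this output position is [-2 4 / 0 -4]. Elementwise product with the kernel and sum: 4·1 + 0·-1 + -4·3.

-8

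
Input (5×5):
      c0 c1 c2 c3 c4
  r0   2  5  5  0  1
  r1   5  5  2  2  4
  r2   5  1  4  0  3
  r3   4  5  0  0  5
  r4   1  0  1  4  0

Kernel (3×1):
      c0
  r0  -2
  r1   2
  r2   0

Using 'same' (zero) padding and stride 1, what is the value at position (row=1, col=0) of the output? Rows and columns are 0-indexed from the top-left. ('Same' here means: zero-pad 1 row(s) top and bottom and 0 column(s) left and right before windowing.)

6

The receptive field on the zero-padded input at this output position is [2 / 5 / 5]. Elementwise product with the kernel and sum: 2·-2 + 5·2.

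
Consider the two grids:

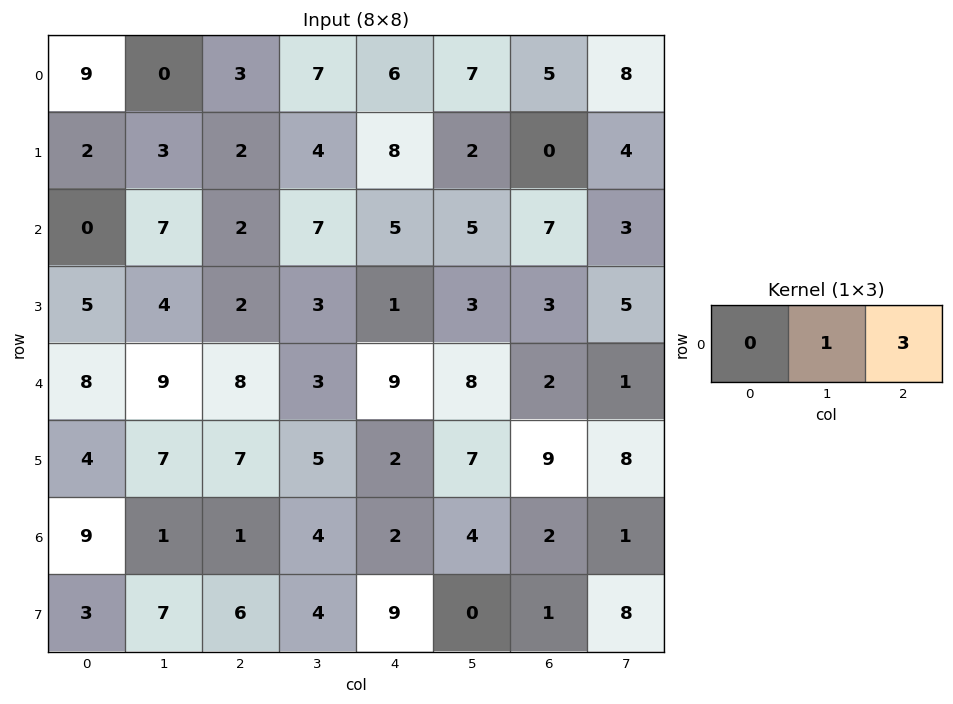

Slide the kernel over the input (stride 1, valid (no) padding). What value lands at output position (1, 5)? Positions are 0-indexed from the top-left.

12

The receptive field on the input at this output position is [2 0 4]. Elementwise product with the kernel and sum: 0·1 + 4·3.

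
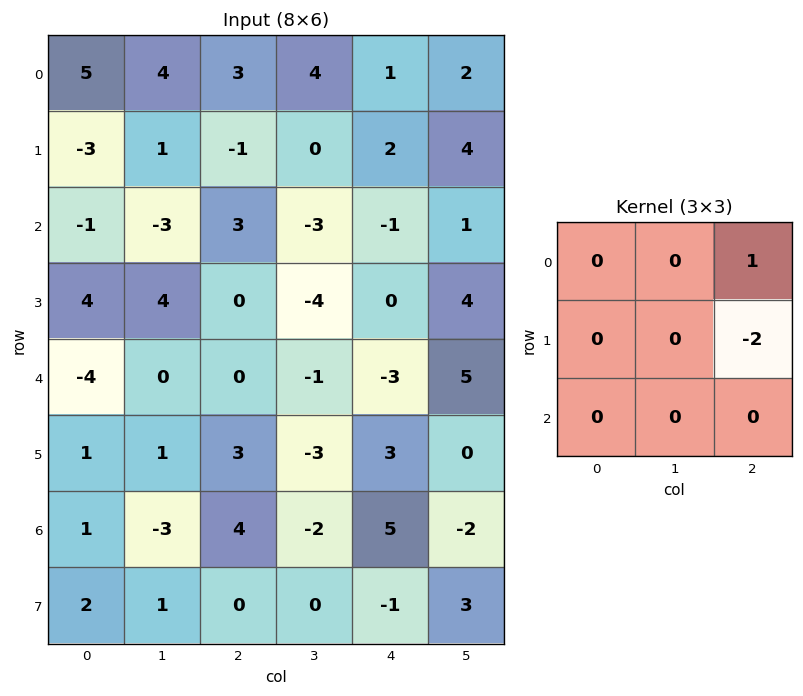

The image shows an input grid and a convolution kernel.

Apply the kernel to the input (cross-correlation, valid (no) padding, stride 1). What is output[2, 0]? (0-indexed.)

The receptive field on the input at this output position is [-1 -3 3 / 4 4 0 / -4 0 0]. Elementwise product with the kernel and sum: 3·1 + 0·-2.

3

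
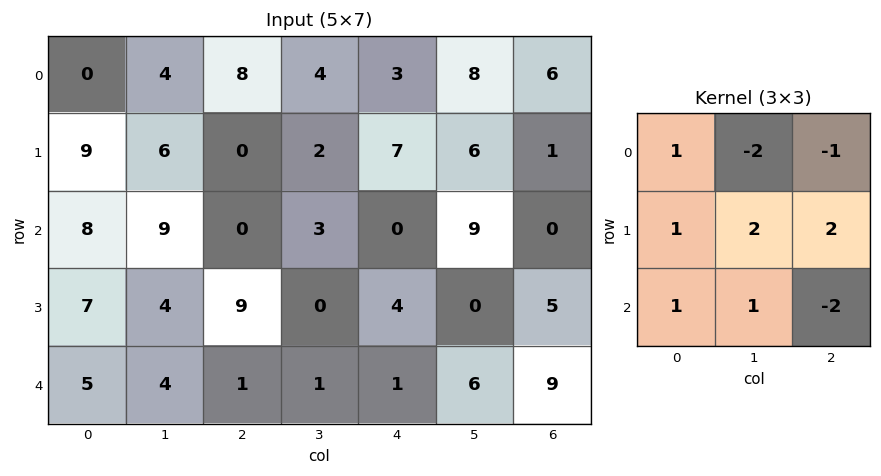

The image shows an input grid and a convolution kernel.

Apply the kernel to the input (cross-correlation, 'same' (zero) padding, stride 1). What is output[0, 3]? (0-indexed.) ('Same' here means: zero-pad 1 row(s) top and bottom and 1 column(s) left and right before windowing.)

10

The receptive field on the zero-padded input at this output position is [0 0 0 / 8 4 3 / 0 2 7]. Elementwise product with the kernel and sum: 0·1 + 0·-2 + 0·-1 + 8·1 + 4·2 + 3·2 + 0·1 + 2·1 + 7·-2.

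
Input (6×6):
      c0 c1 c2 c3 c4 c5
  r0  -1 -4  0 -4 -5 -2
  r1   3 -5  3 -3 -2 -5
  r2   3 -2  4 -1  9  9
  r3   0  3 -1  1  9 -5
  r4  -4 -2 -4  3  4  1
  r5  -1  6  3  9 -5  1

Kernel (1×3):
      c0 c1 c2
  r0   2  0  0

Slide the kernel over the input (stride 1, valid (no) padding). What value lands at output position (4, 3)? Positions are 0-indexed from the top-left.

The receptive field on the input at this output position is [3 4 1]. Elementwise product with the kernel and sum: 3·2.

6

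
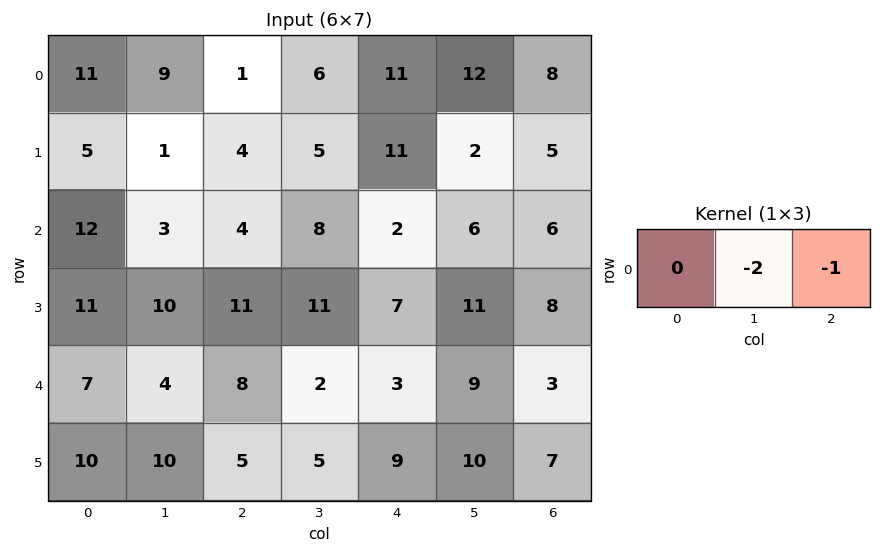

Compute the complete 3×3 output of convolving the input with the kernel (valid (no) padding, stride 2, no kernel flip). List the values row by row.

-19 -23 -32
-10 -18 -18
-16 -7 -21

Output[0,0]: The receptive field on the input at this output position is [11 9 1]. Elementwise product with the kernel and sum: 9·-2 + 1·-1.
Output[0,1]: The receptive field on the input at this output position is [1 6 11]. Elementwise product with the kernel and sum: 6·-2 + 11·-1.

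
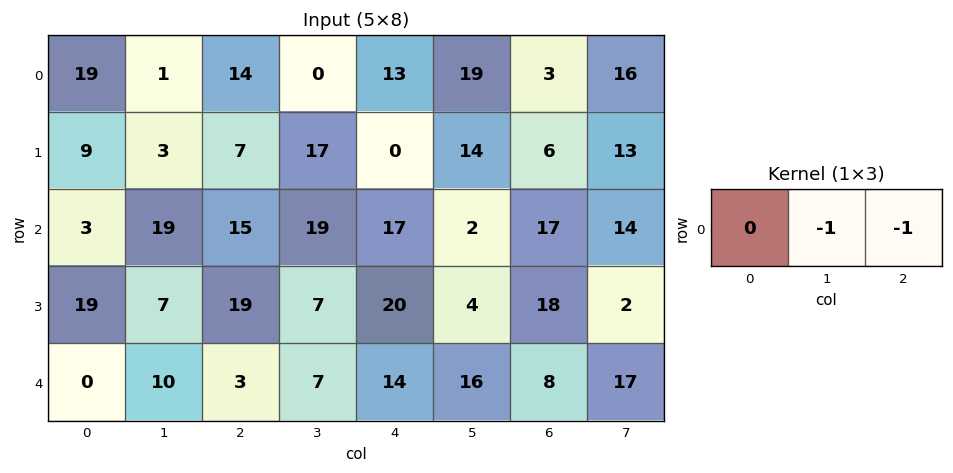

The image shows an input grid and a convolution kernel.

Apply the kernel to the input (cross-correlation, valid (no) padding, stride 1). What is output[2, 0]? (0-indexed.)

The receptive field on the input at this output position is [3 19 15]. Elementwise product with the kernel and sum: 19·-1 + 15·-1.

-34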